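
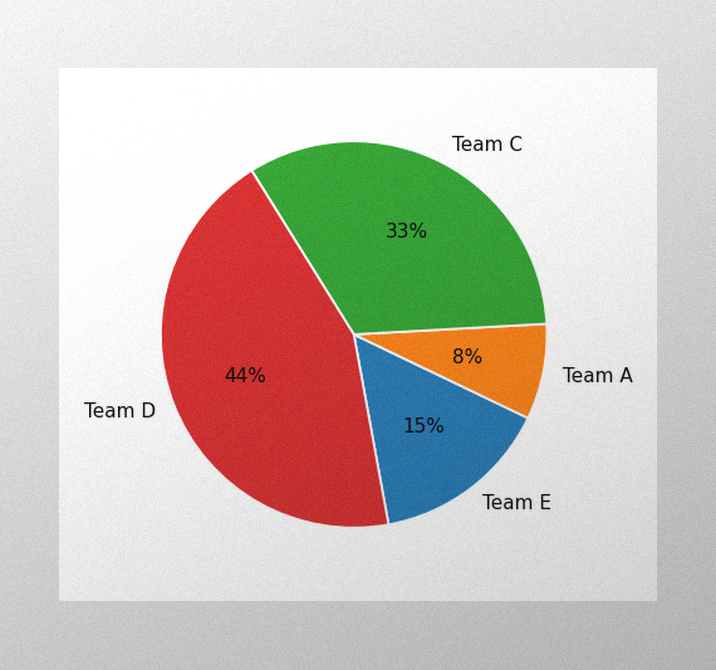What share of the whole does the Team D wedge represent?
The image has some photo noise and uneven lighting. The Team D slice takes up 44% of the pie.

44%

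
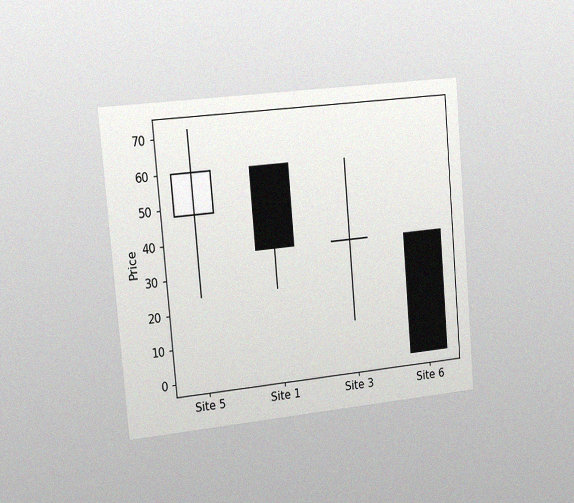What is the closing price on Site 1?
36

The chart is tilted about 5° counter-clockwise and viewed slightly from the left, with some photo noise. The Site 1 candle closes at 36.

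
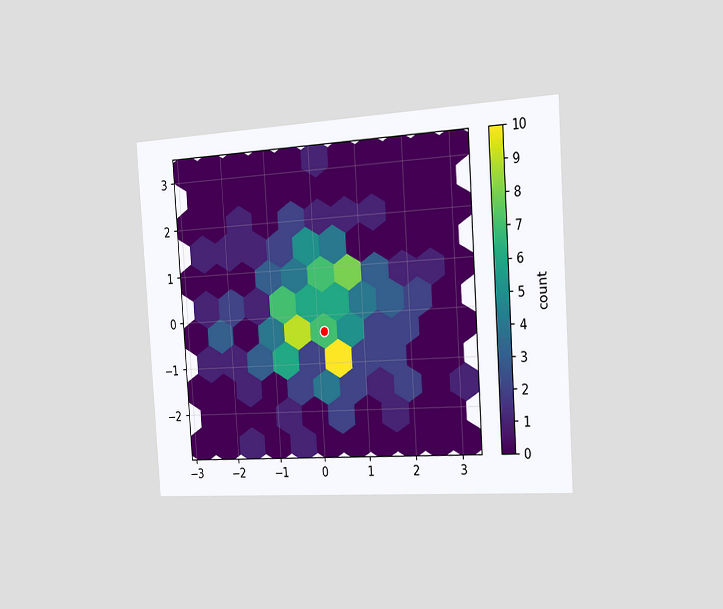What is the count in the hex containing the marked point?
7

The chart is tilted about 4° counter-clockwise and viewed slightly from the right. The marked hex reads 7 on the colorbar.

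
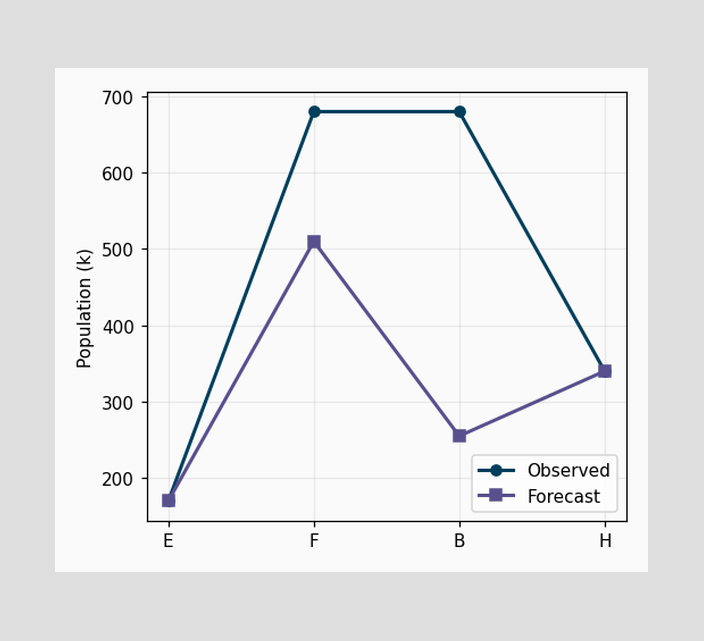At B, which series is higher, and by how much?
At B, Observed sits above the other line by 425k.

Observed, by 425k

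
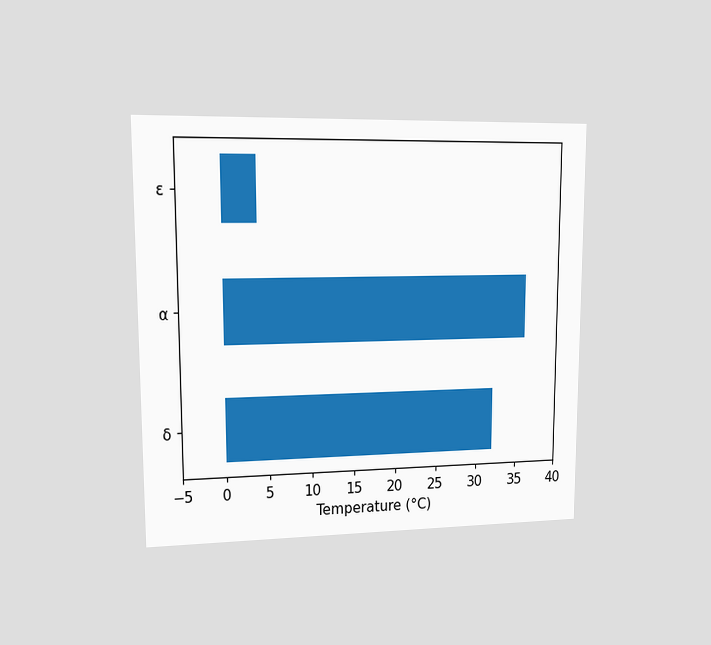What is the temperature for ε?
4°C

The chart is viewed at a slight angle. Reading along the chart's x-axis, the ε bar reaches 4°C.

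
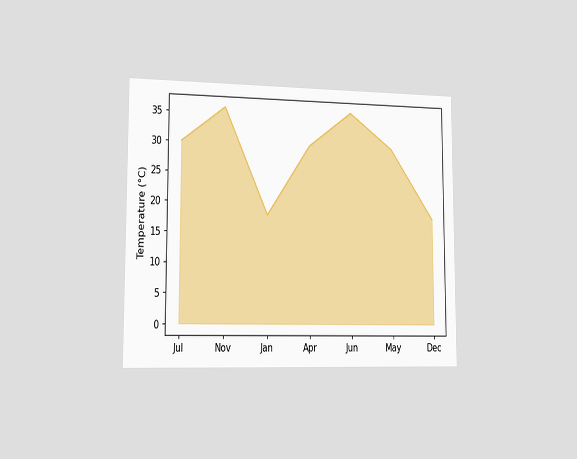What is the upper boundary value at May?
The chart is viewed slightly from the left. At May the upper boundary is at 30°C.

30°C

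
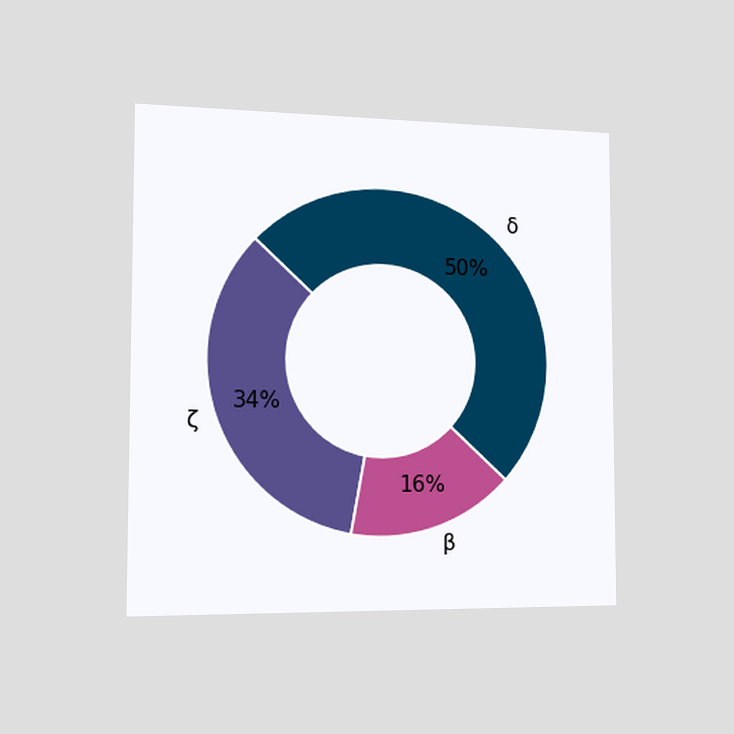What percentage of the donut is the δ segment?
50%

The chart is viewed slightly from the left. The δ segment takes up 50% of the ring.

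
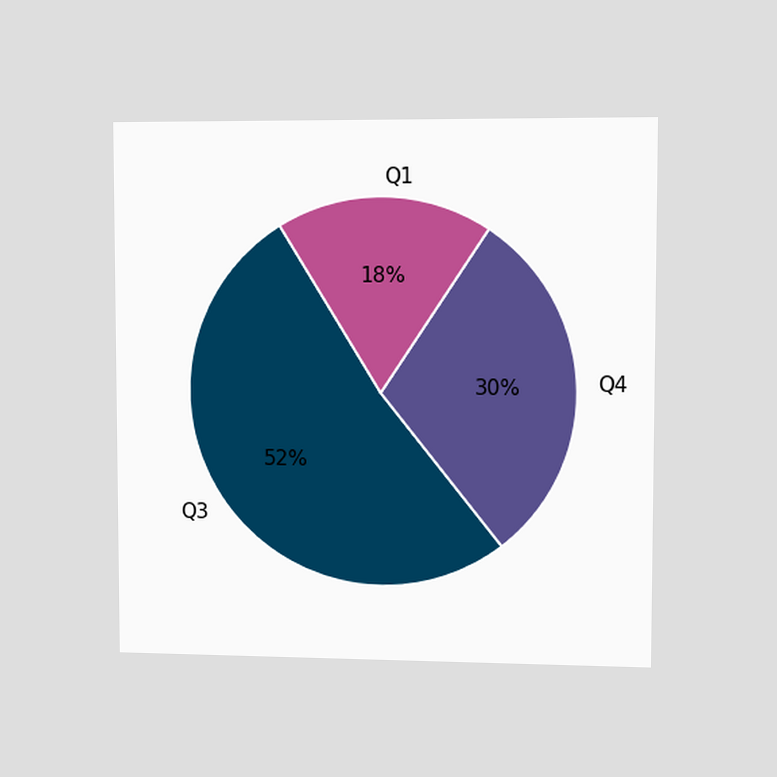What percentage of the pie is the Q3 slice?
52%

The chart is viewed slightly from the right. The Q3 slice takes up 52% of the pie.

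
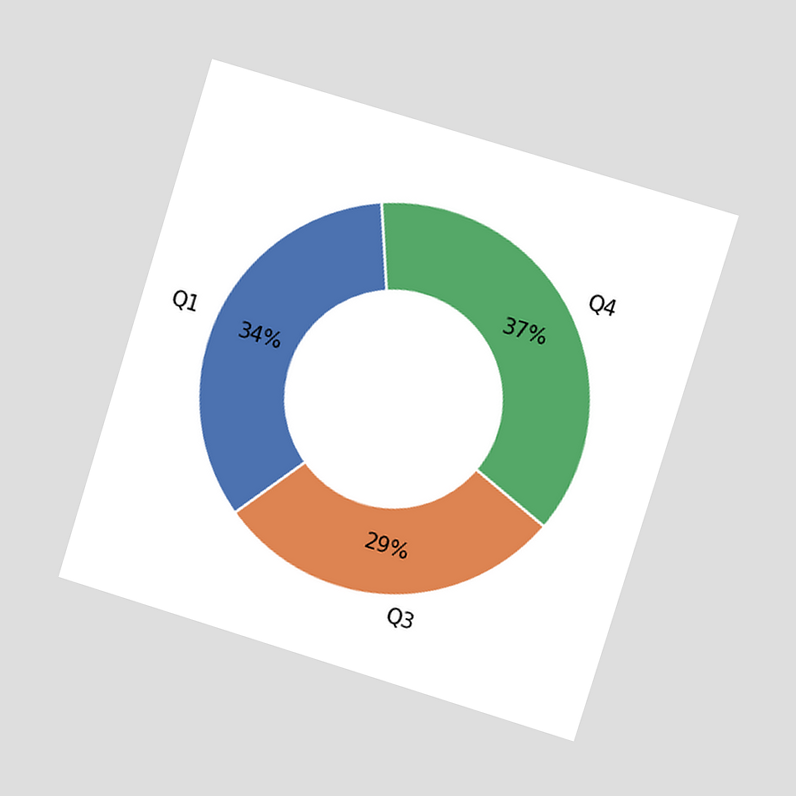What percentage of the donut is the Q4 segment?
37%

The chart is tilted about 17° clockwise and viewed slightly from the right. The Q4 segment takes up 37% of the ring.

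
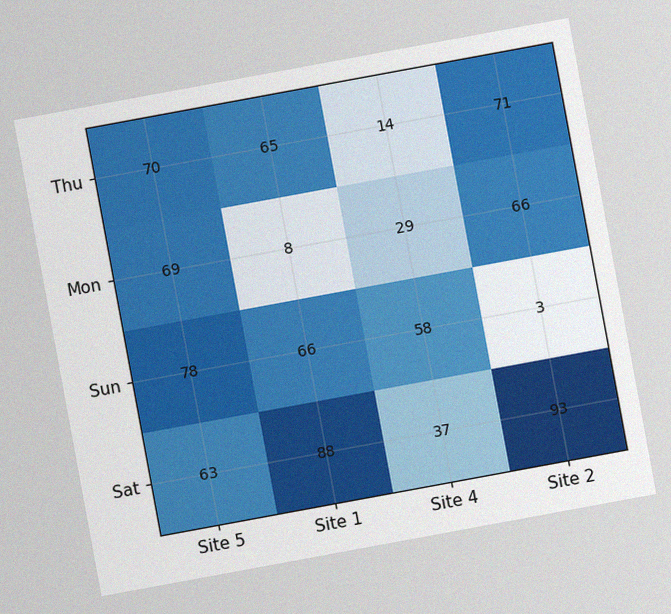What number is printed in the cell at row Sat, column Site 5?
The chart is tilted about 10° counter-clockwise, with some photo noise. The (Sat, Site 5) cell reads 63.

63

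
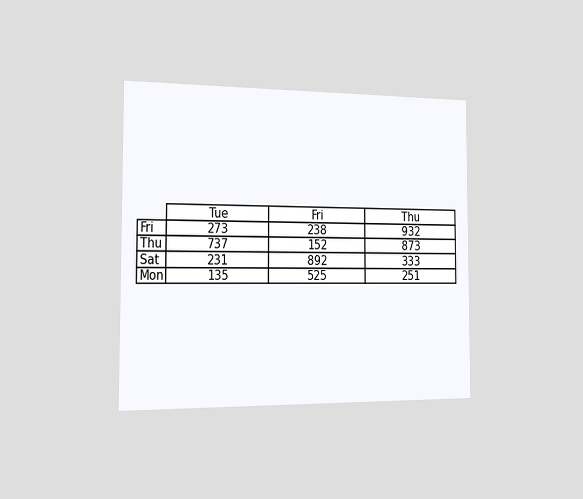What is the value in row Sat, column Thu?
The chart is viewed slightly from the left. The (Sat, Thu) cell reads 333.

333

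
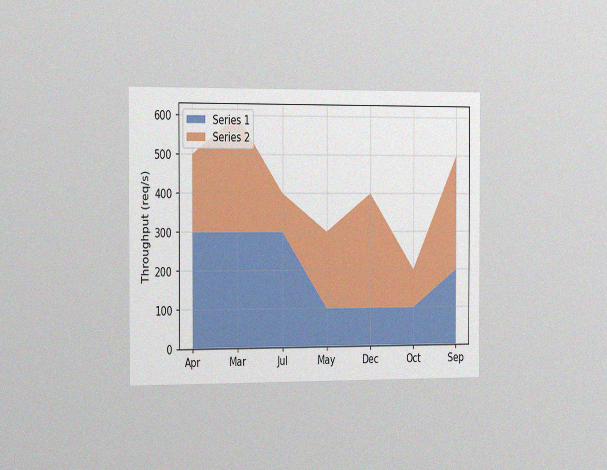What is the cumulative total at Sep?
500req/s

The chart is viewed slightly from the left, with some photo noise. The stacked total at Sep reaches 500req/s.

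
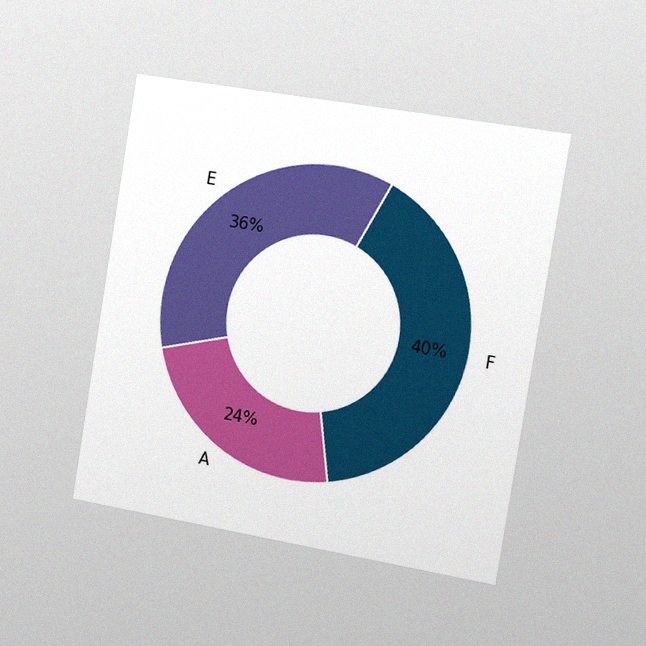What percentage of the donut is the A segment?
24%

The chart is tilted about 9° clockwise and viewed slightly from the right, with some photo noise. The A segment takes up 24% of the ring.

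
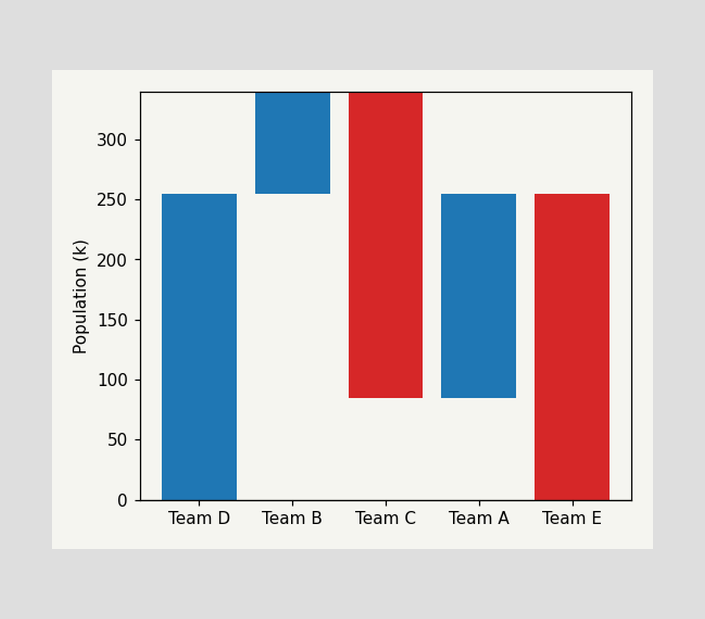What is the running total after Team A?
255k

After Team A the running total reaches 255k.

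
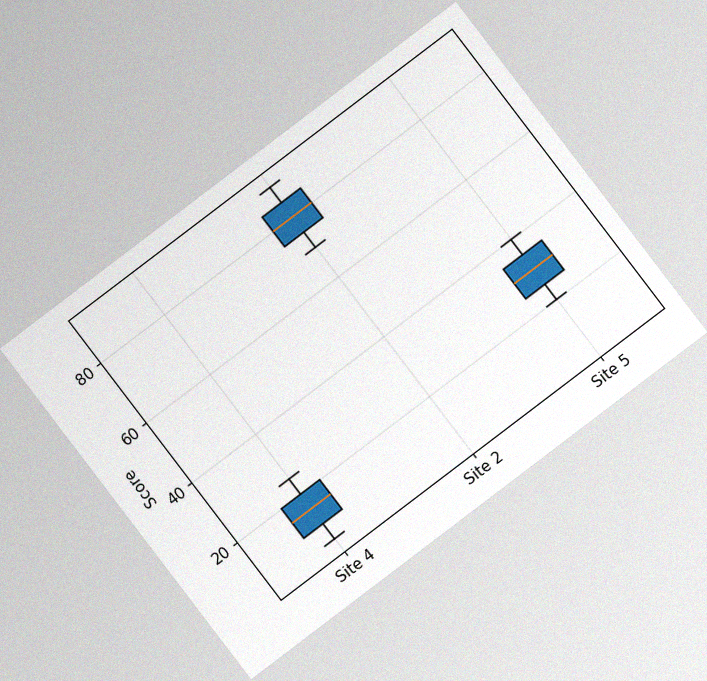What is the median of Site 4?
15

The chart is tilted about 37° counter-clockwise, with some photo noise. The median line in the Site 4 box sits at 15.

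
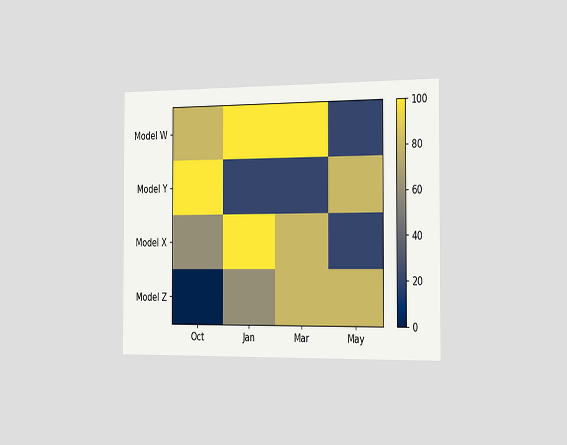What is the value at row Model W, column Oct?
The chart is viewed slightly from the right. Matching cell (Model W, Oct) against the colorbar gives 80.

80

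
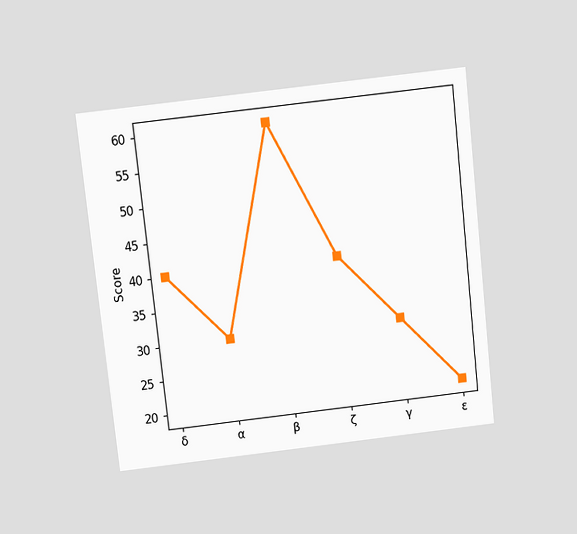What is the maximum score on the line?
60

The chart is tilted about 6° counter-clockwise and viewed slightly from above. The highest point is at β, and reading across to the y-axis gives 60.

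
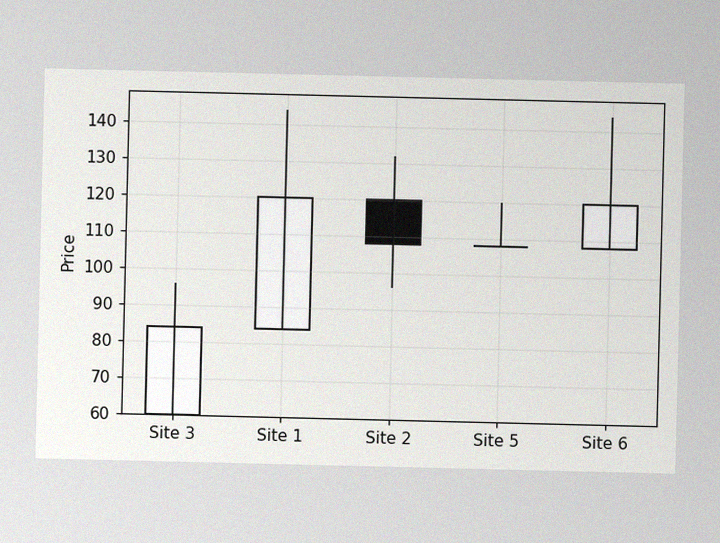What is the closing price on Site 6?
The image has some photo noise and uneven lighting. The Site 6 candle closes at 120.

120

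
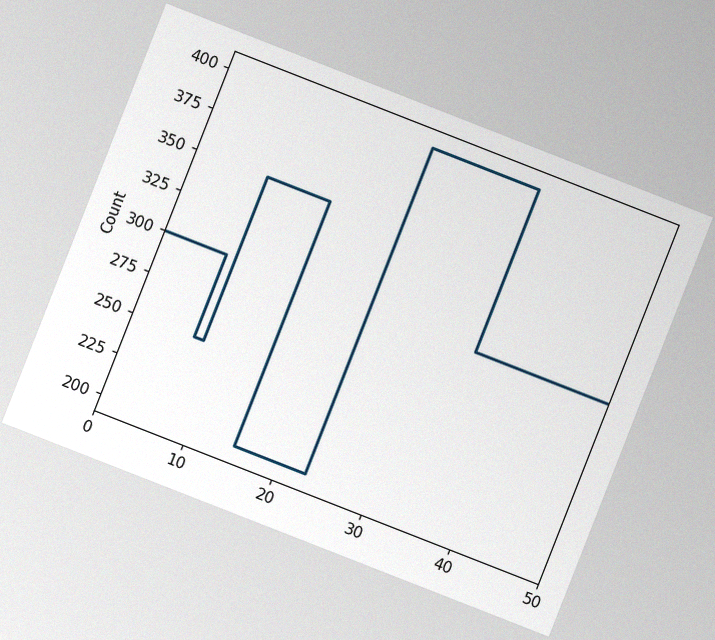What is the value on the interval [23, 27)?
The chart is tilted about 21° clockwise, with some photo noise. On [23, 27) the step sits at 400.

400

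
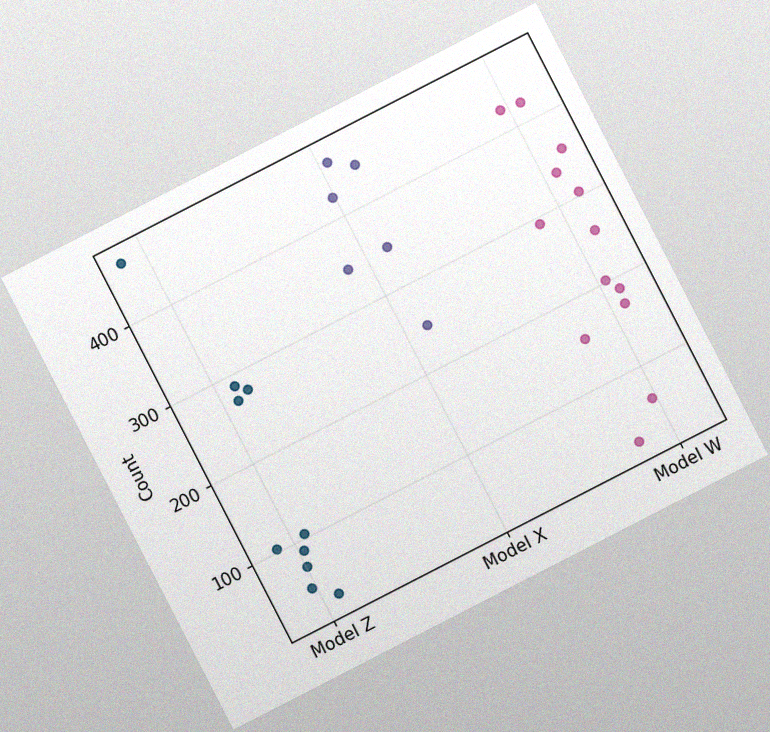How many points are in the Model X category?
6

The chart is tilted about 27° counter-clockwise, with some photo noise. Counting the markers in the Model X column gives 6.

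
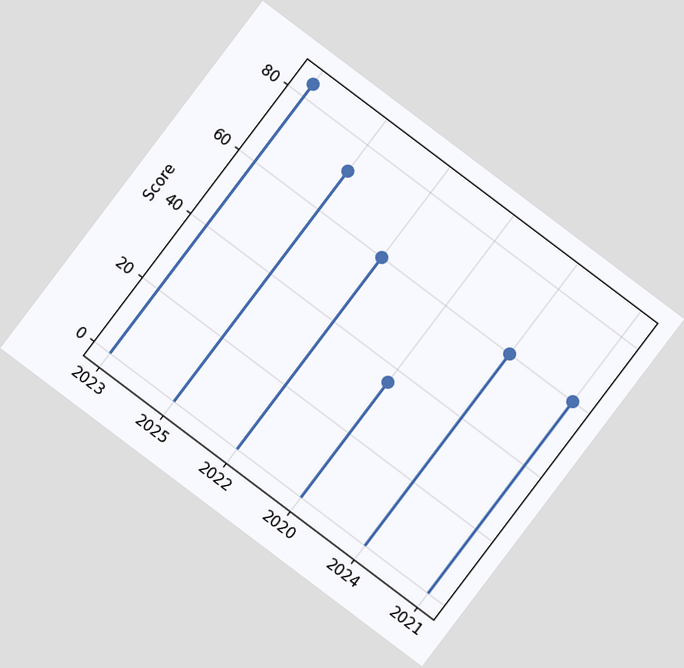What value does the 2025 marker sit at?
The chart is tilted about 37° clockwise. The 2025 marker sits at 72.

72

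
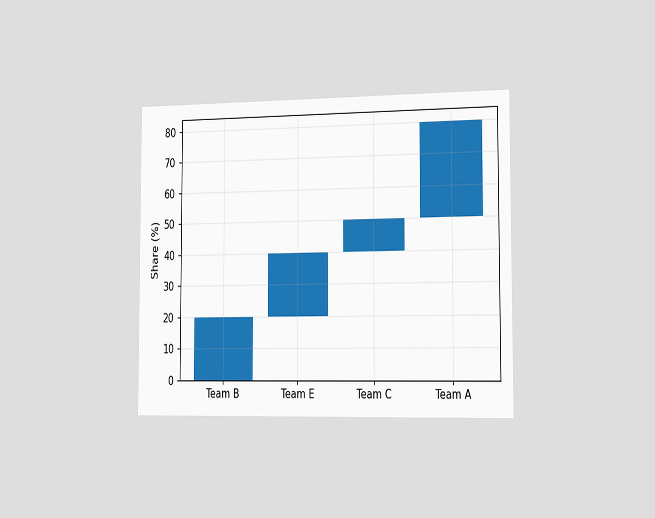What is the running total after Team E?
The chart is viewed slightly from the right. After Team E the running total reaches 40%.

40%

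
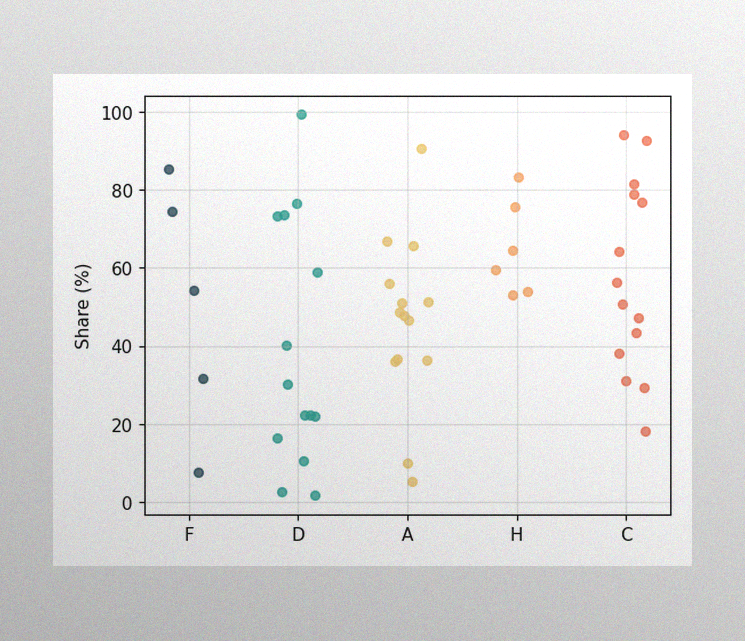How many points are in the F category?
5

The image has some photo noise and uneven lighting. Counting the markers in the F column gives 5.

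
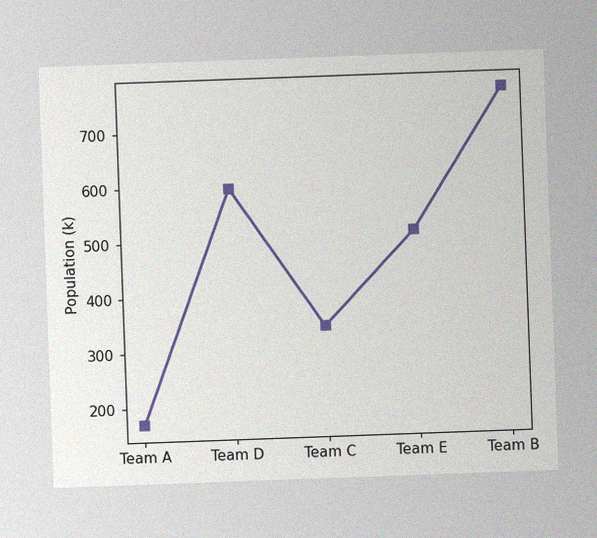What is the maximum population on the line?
The chart is tilted about 2° counter-clockwise, with some photo noise. The highest point is at Team B, and reading across to the y-axis gives 765k.

765k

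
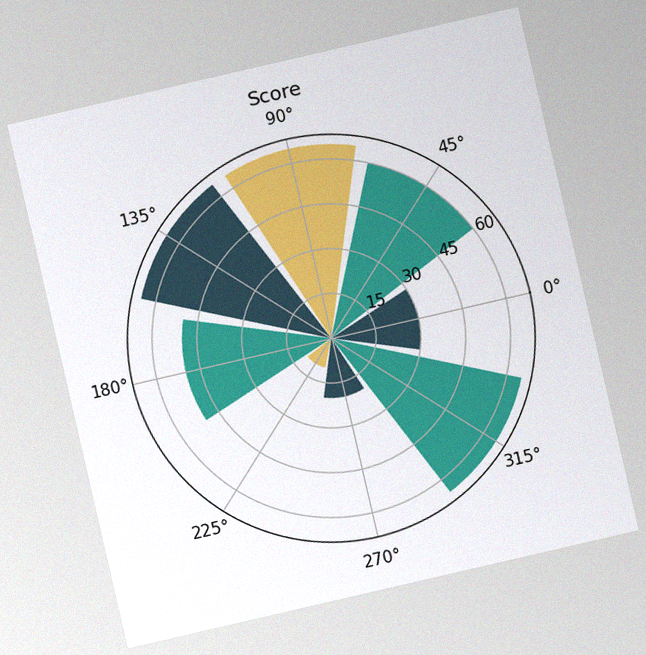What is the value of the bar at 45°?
60

The chart is tilted about 13° counter-clockwise, with some photo noise. The bar at 45° reaches 60 on the radial axis.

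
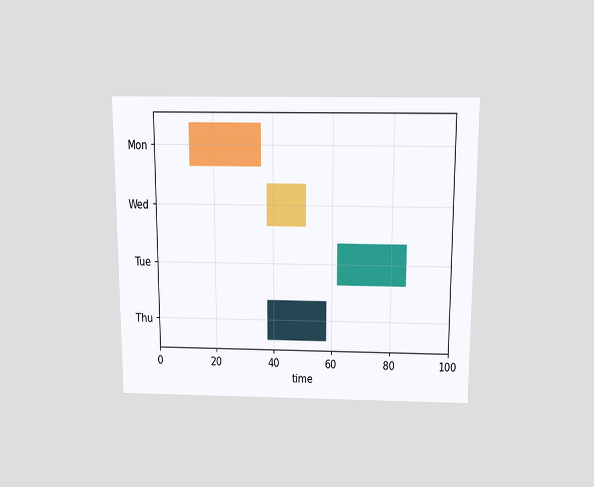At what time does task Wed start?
The chart is viewed slightly from above. The Wed bar begins at t=38.

38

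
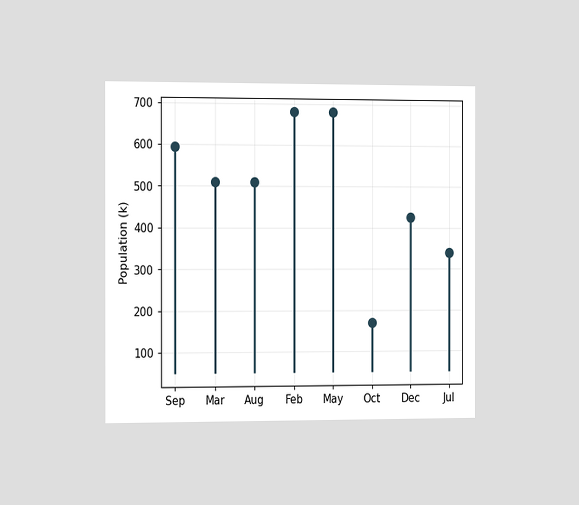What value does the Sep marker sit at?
The chart is viewed slightly from the left. The Sep marker sits at 595k.

595k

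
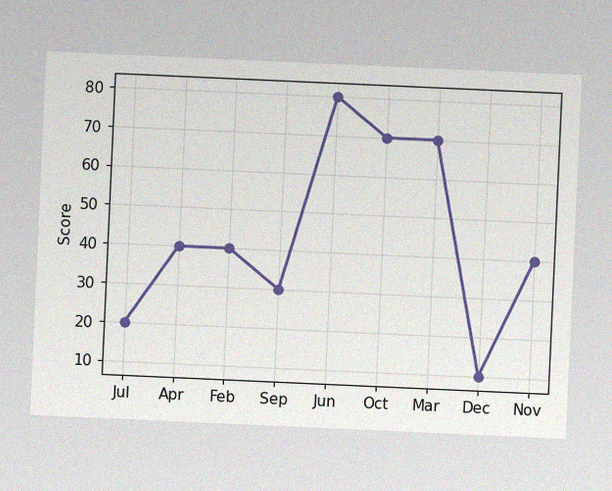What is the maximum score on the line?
The chart is tilted about 3° clockwise, with some photo noise. The highest point is at Jun, and reading across to the y-axis gives 80.

80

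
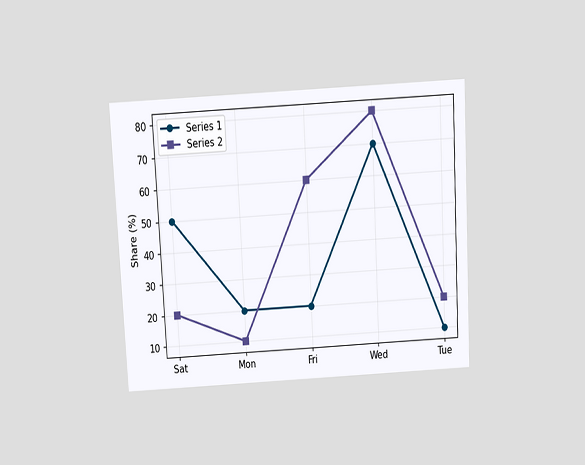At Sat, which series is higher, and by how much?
The chart is tilted about 3° counter-clockwise and viewed slightly from above. At Sat, Series 1 sits above the other line by 30%.

Series 1, by 30%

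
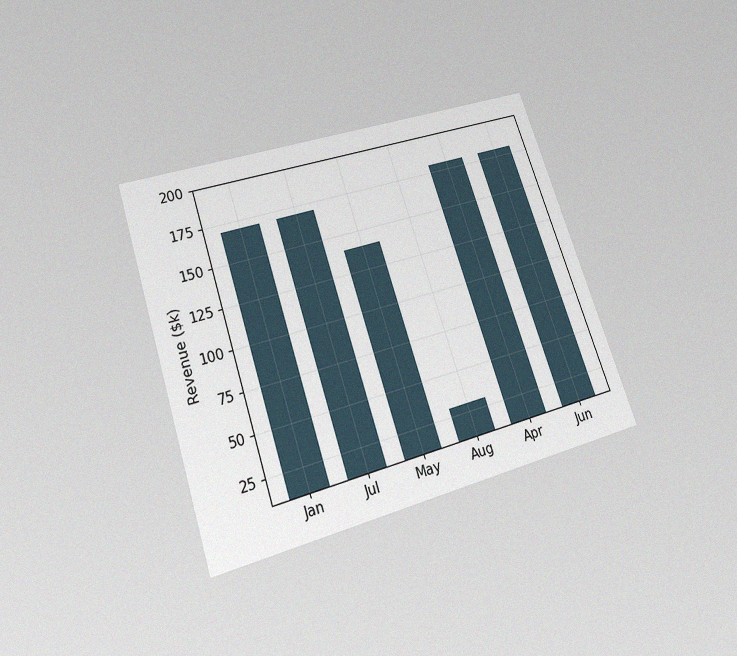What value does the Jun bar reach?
$180k

The chart is tilted about 18° counter-clockwise and viewed slightly from below, with some photo noise. Reading along the chart's y-axis, the Jun bar reaches $180k.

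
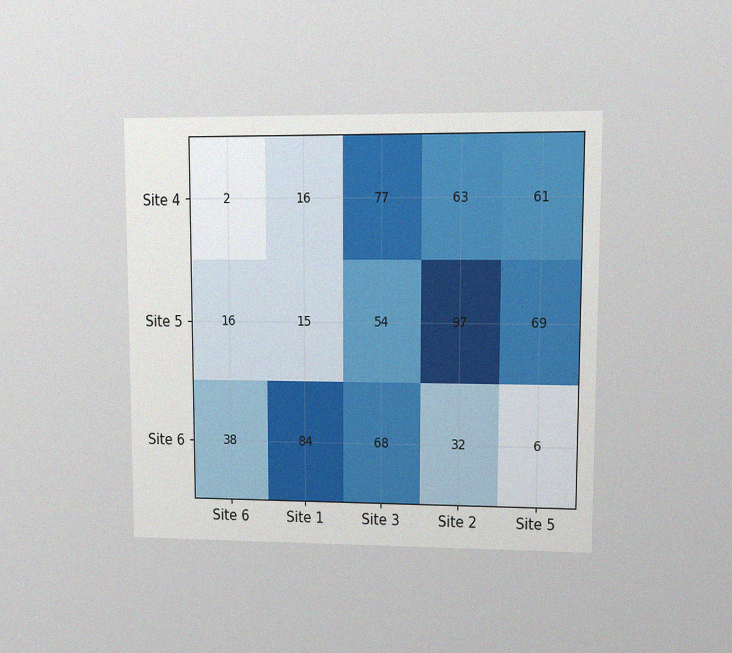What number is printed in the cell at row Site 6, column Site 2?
The chart is viewed at a slight angle, with some photo noise. The (Site 6, Site 2) cell reads 32.

32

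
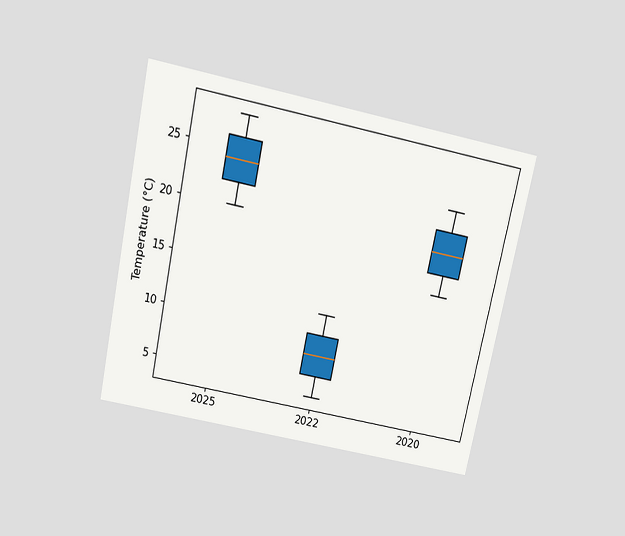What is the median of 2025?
24°C

The chart is tilted about 12° clockwise and viewed slightly from above. The median line in the 2025 box sits at 24°C.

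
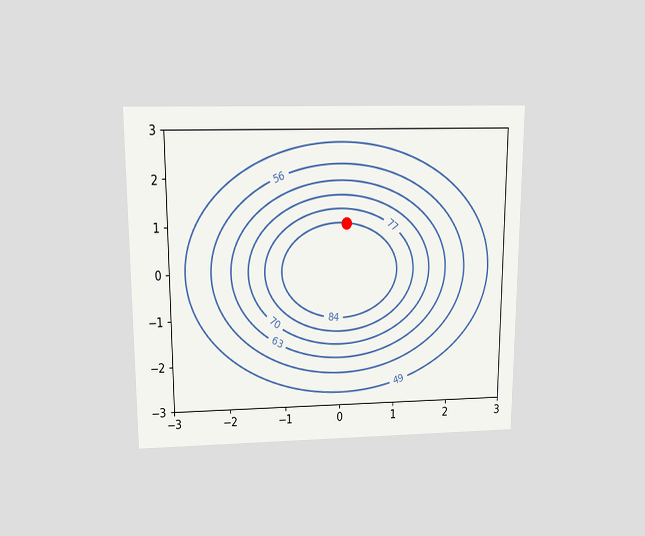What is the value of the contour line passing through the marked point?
84

The chart is viewed slightly from above. The marked point sits on the contour labelled 84.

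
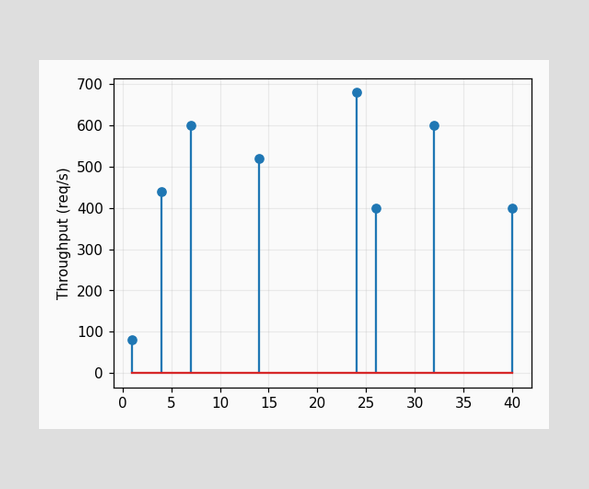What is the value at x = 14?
520req/s

The stem at x=14 reaches 520req/s.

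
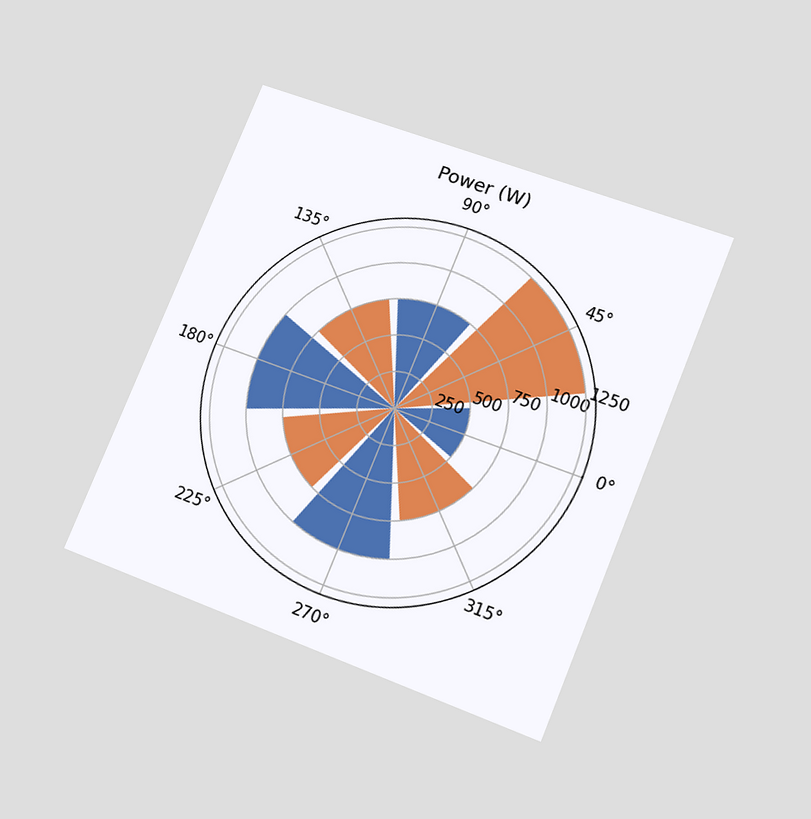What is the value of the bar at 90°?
750W

The chart is tilted about 22° clockwise and viewed slightly from below. The bar at 90° reaches 750W on the radial axis.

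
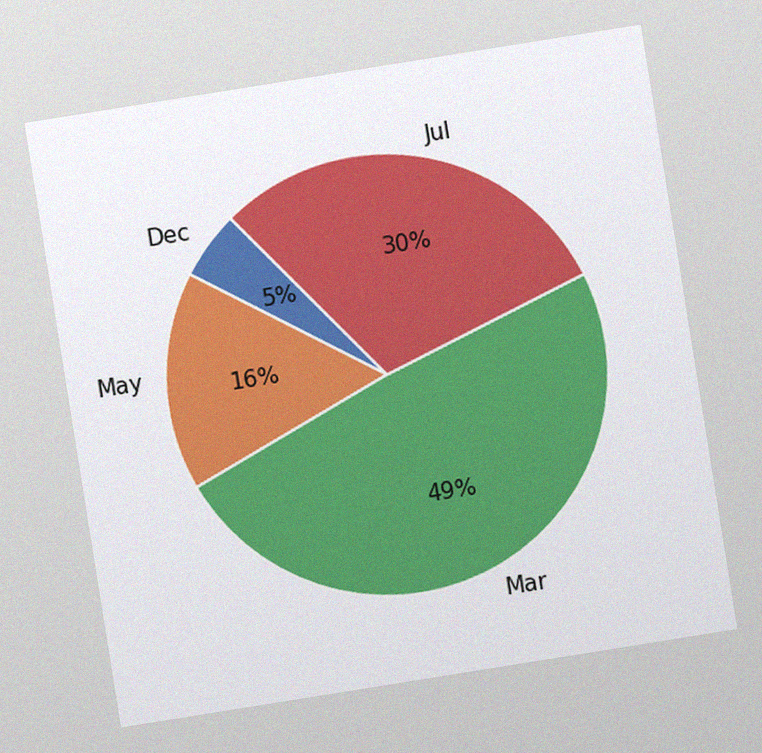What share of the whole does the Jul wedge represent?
The chart is tilted about 9° counter-clockwise, with some photo noise. The Jul slice takes up 30% of the pie.

30%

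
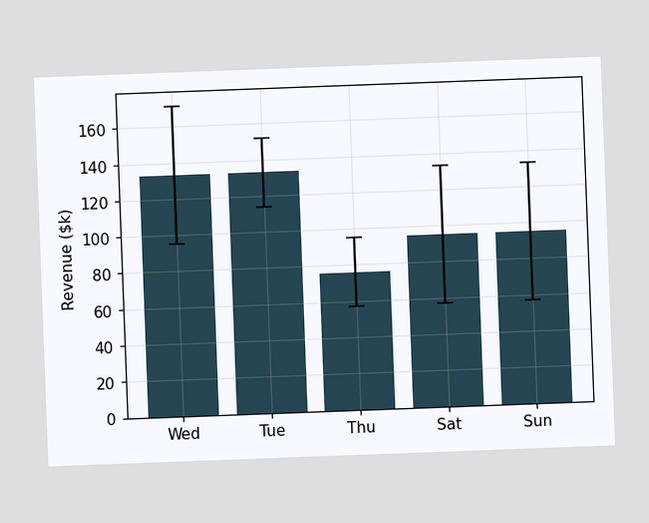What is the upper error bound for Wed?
The chart is tilted about 2° counter-clockwise. The Wed bar's upper whisker reaches $171k.

$171k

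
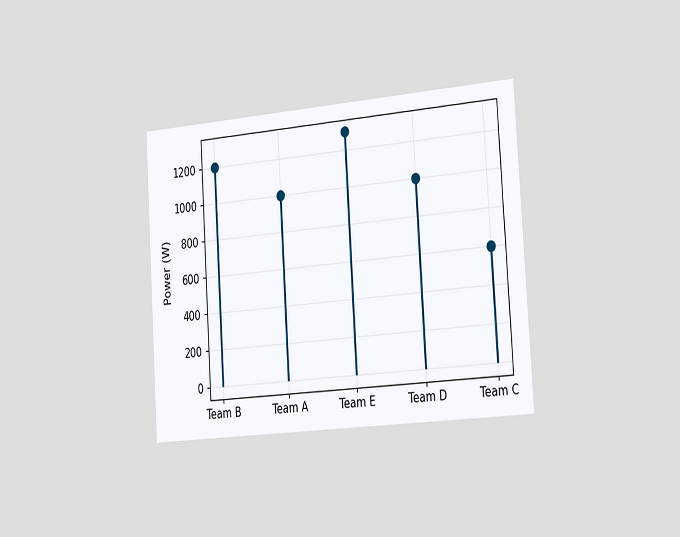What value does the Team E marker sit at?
1300W

The chart is tilted about 4° counter-clockwise and viewed slightly from the right. The Team E marker sits at 1300W.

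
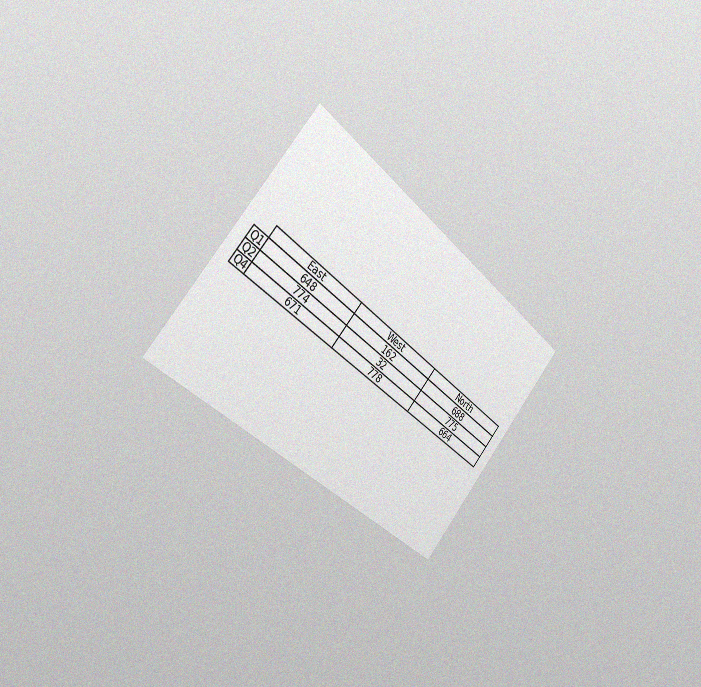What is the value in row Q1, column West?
162

The chart is tilted about 41° clockwise and viewed slightly from the left, with some photo noise. The (Q1, West) cell reads 162.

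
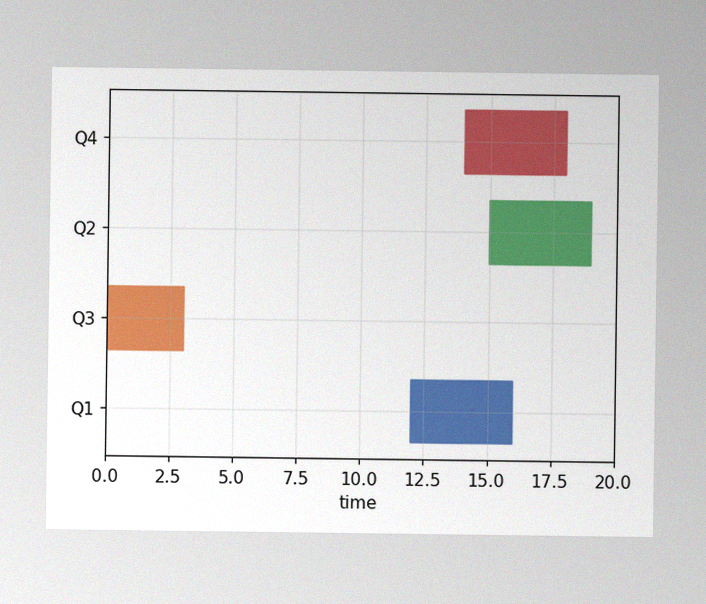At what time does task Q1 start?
12

The image has some photo noise and uneven lighting. The Q1 bar begins at t=12.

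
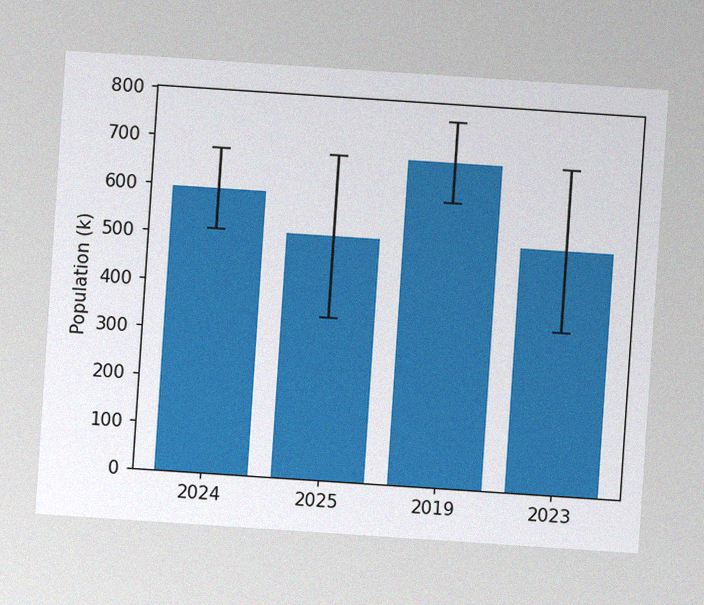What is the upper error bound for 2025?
680k

The chart is tilted about 4° clockwise, with some photo noise. The 2025 bar's upper whisker reaches 680k.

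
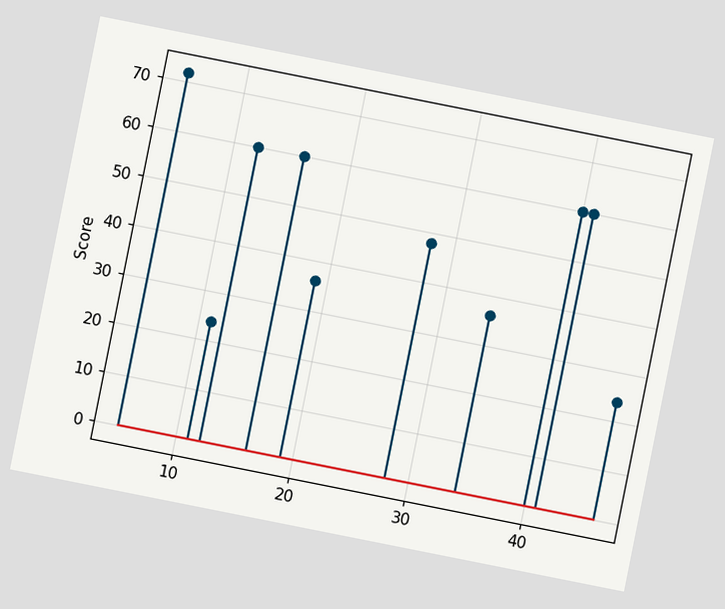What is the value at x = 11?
24

The chart is tilted about 11° clockwise. The stem at x=11 reaches 24.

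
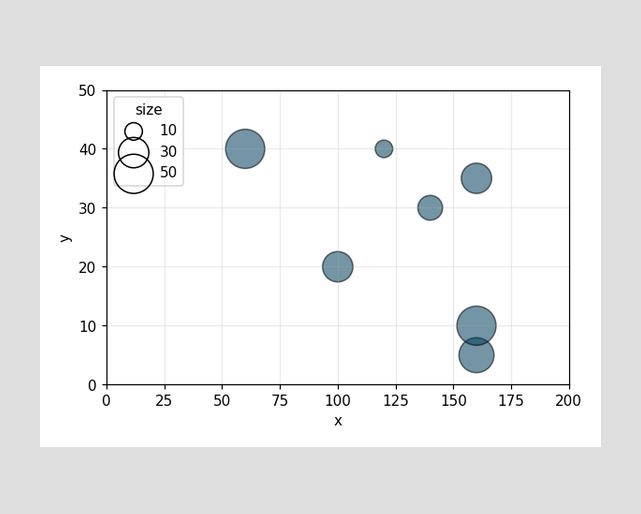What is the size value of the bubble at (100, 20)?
Matching the bubble at (100, 20) against the size legend gives 30.

30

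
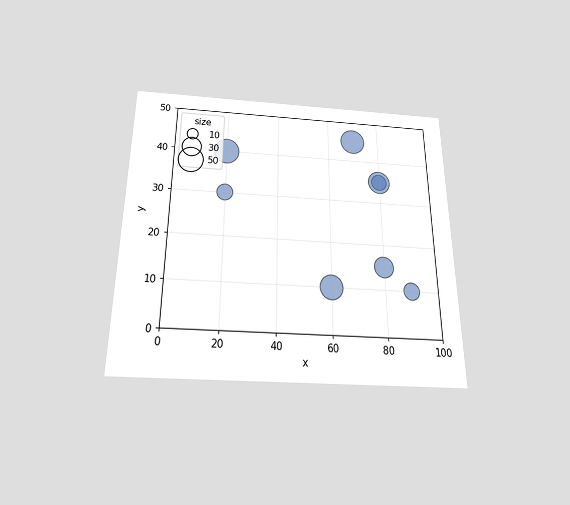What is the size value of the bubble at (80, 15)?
30

The chart is viewed slightly from below. Matching the bubble at (80, 15) against the size legend gives 30.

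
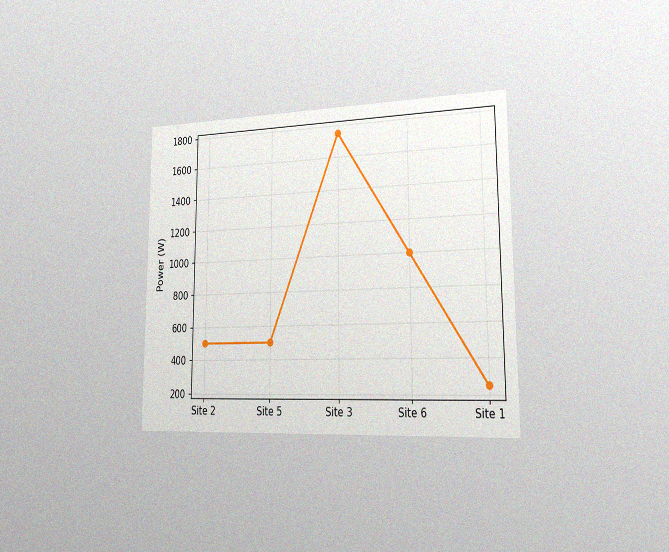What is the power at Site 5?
500W

The chart is viewed slightly from the right, with some photo noise. At Site 5, the line is at 500W.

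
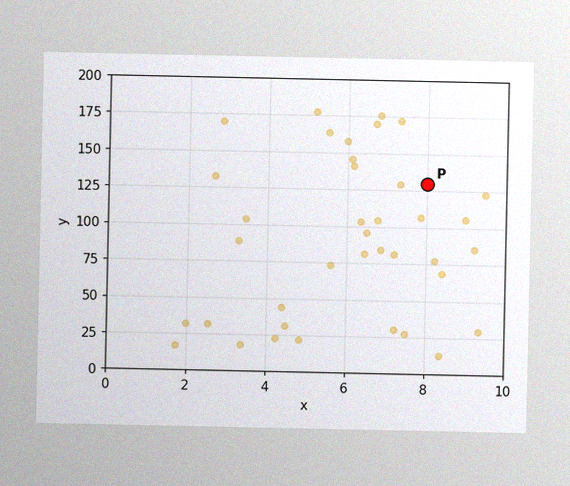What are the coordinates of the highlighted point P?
(8, 130)

The image has some photo noise and uneven lighting. Following the gridlines from P to each axis, P sits at (8, 130).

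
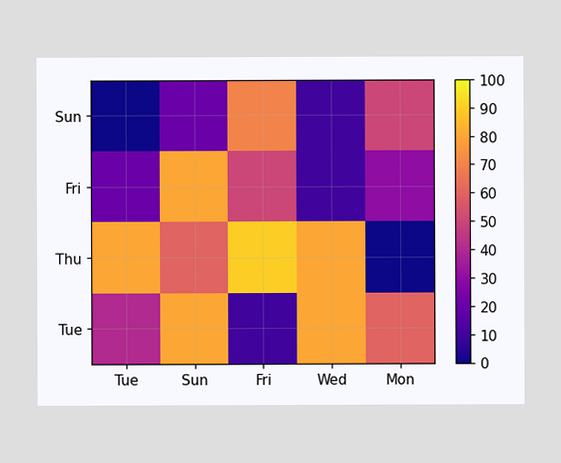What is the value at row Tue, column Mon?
60

Matching cell (Tue, Mon) against the colorbar gives 60.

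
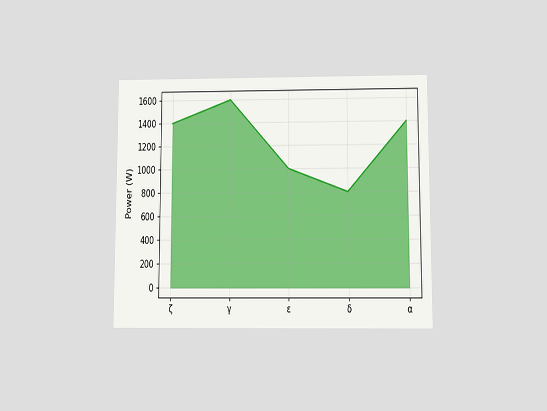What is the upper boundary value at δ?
The chart is viewed slightly from below. At δ the upper boundary is at 800W.

800W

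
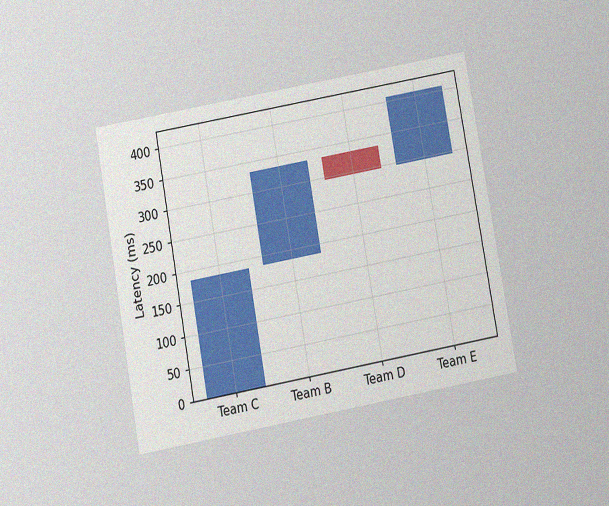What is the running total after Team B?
333ms

The chart is tilted about 10° counter-clockwise and viewed slightly from below, with some photo noise. After Team B the running total reaches 333ms.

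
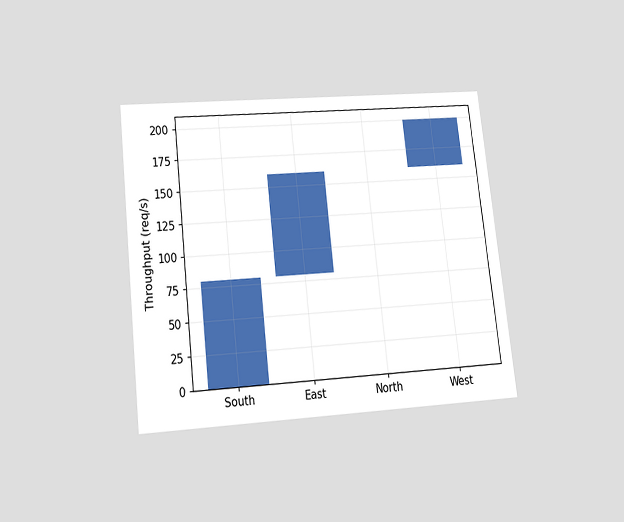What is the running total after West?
The chart is tilted about 6° counter-clockwise and viewed slightly from below. After West the running total reaches 200req/s.

200req/s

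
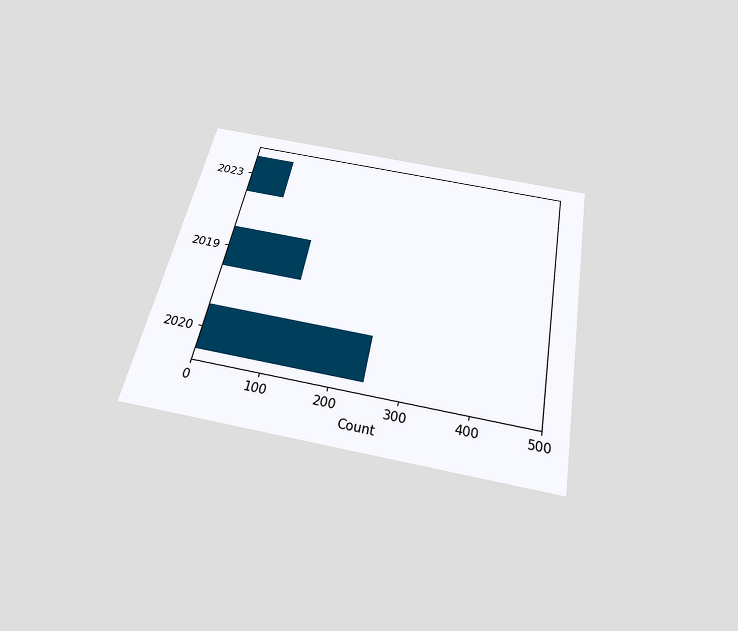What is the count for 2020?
The chart is tilted about 11° clockwise and viewed slightly from below. Reading along the chart's x-axis, the 2020 bar reaches 248.

248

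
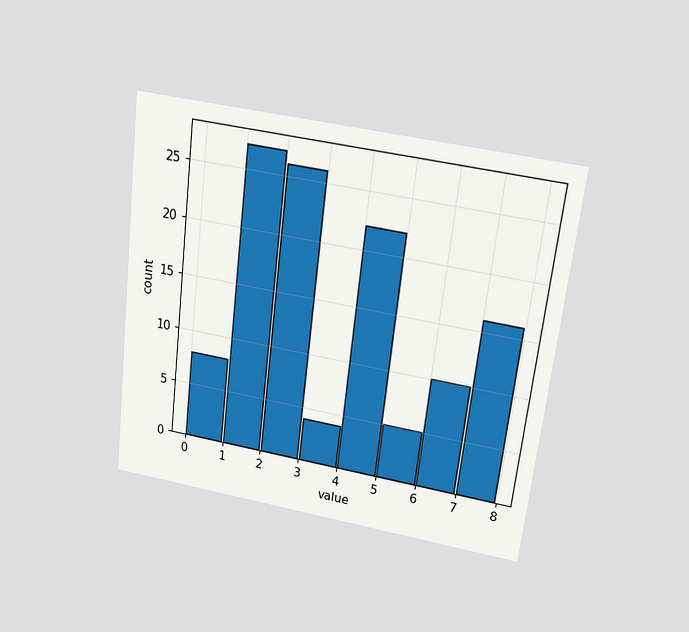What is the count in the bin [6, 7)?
10

The chart is tilted about 7° clockwise and viewed slightly from above. The [6, 7) bin has height 10.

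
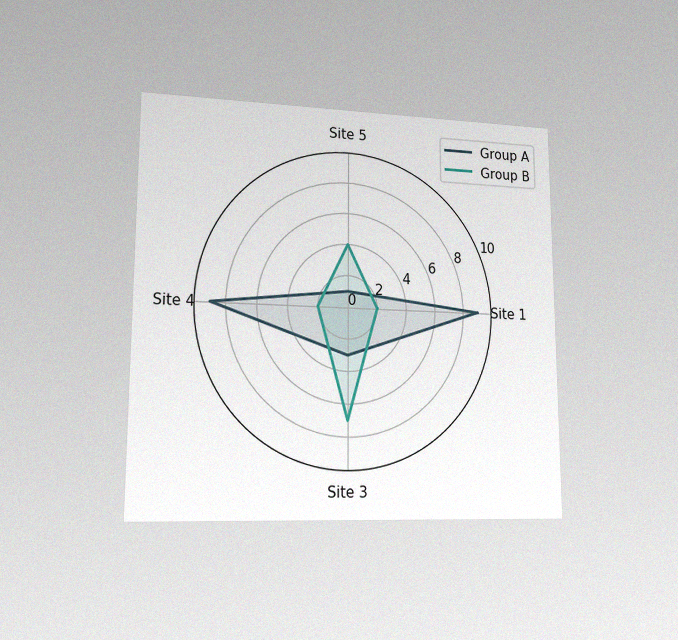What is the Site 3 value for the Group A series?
3

The chart is viewed at a slight angle, with some photo noise. On the Site 3 axis, Group A reaches 3.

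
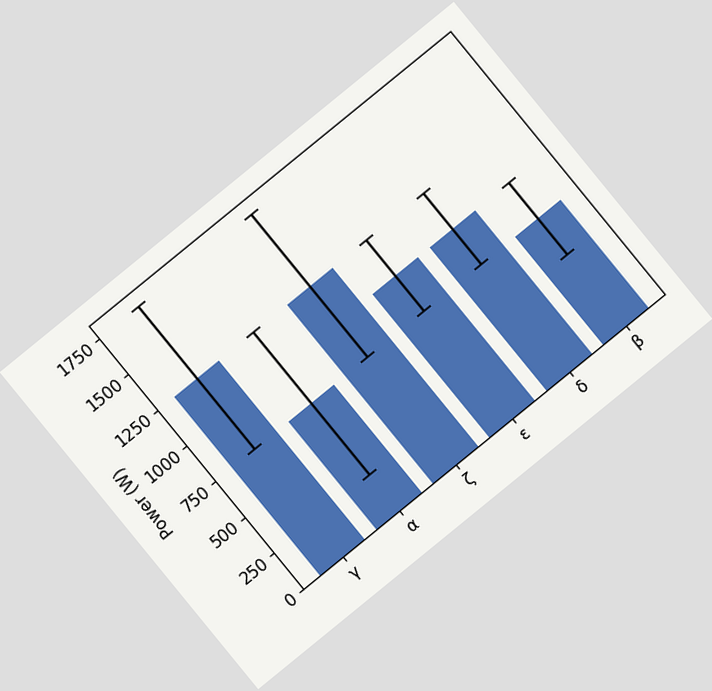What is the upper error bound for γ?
1750W

The chart is tilted about 39° counter-clockwise. The γ bar's upper whisker reaches 1750W.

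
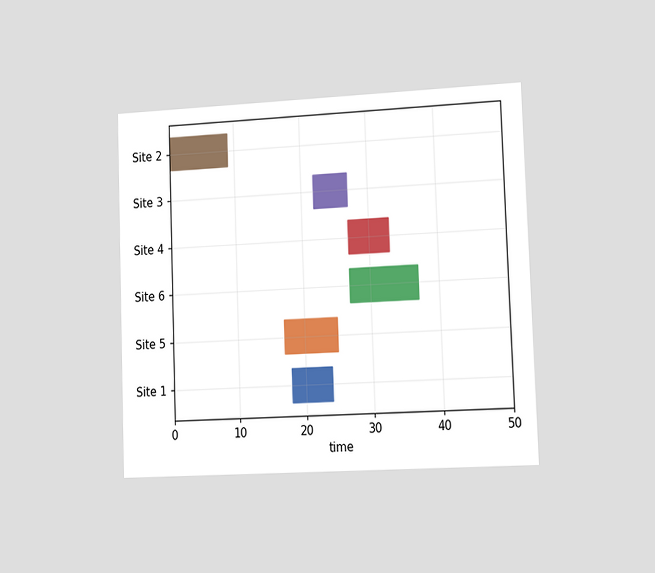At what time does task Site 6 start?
The chart is tilted about 2° counter-clockwise and viewed slightly from the right. The Site 6 bar begins at t=27.

27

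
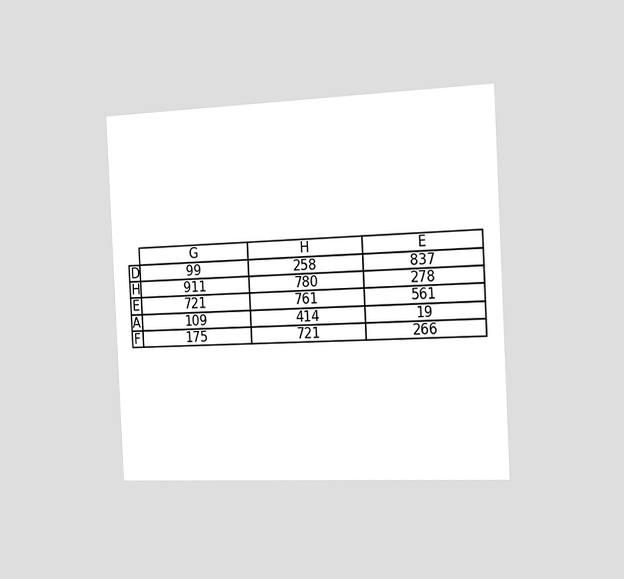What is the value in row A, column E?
The chart is tilted about 3° counter-clockwise and viewed slightly from the right. The (A, E) cell reads 19.

19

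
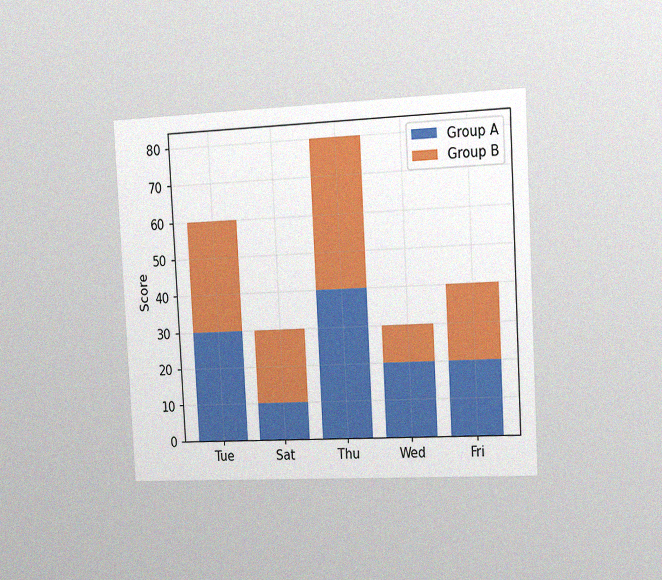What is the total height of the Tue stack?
The chart is tilted about 3° counter-clockwise and viewed slightly from the right, with some photo noise. The Tue stack's top reaches 60 on the y-axis.

60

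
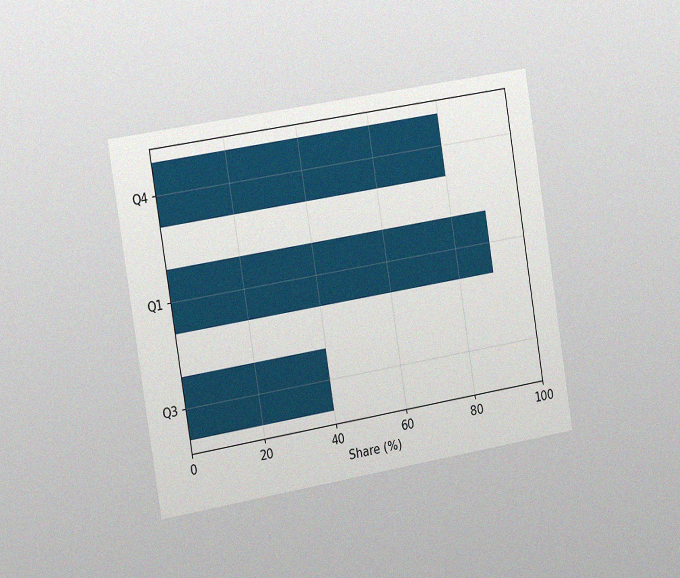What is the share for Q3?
The chart is tilted about 9° counter-clockwise and viewed slightly from the left, with some photo noise. Reading along the chart's x-axis, the Q3 bar reaches 40%.

40%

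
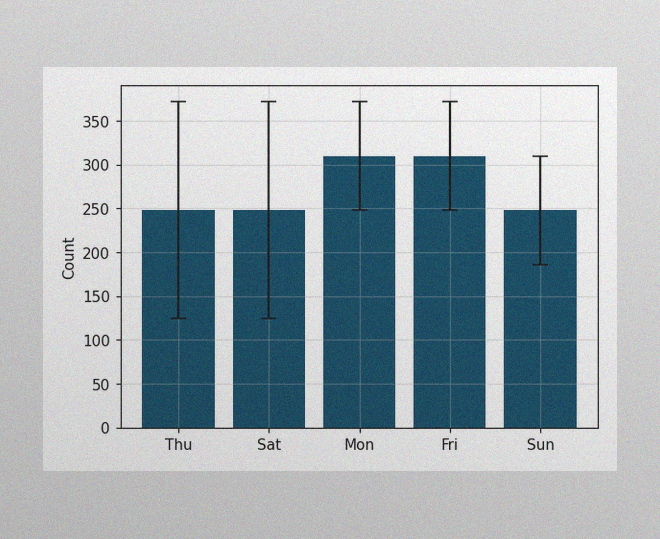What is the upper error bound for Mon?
The image has some photo noise and uneven lighting. The Mon bar's upper whisker reaches 372.

372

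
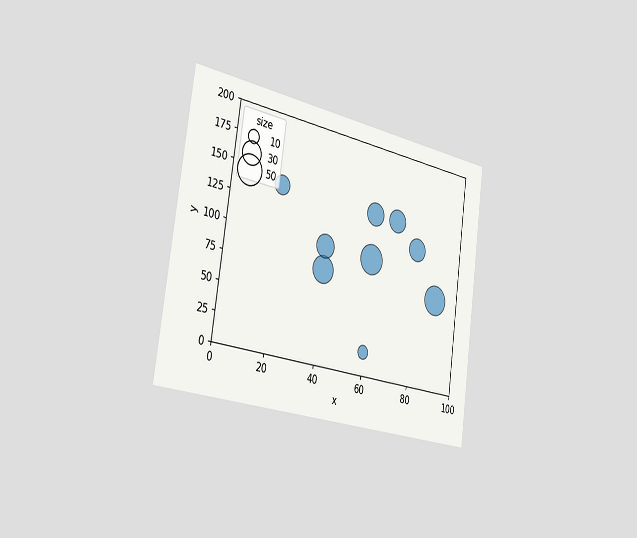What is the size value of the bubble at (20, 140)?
The chart is tilted about 8° clockwise and viewed slightly from the left. Matching the bubble at (20, 140) against the size legend gives 20.

20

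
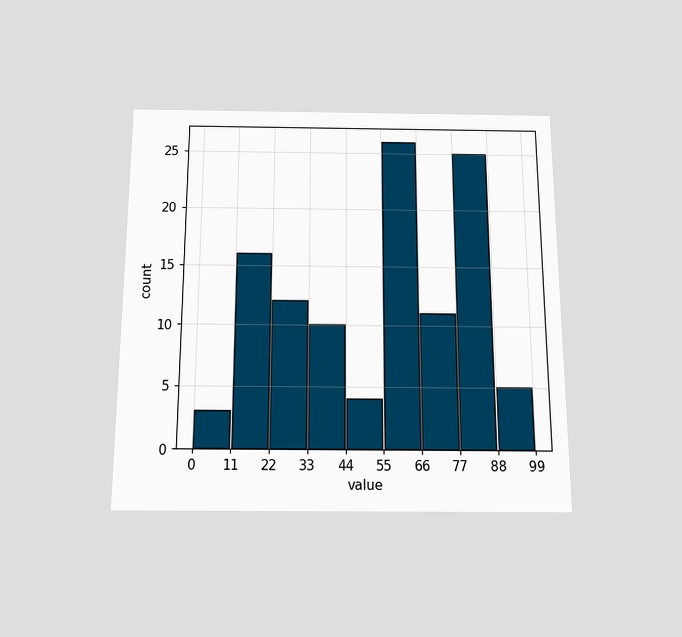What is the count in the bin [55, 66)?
26

The chart is viewed slightly from below. The [55, 66) bin has height 26.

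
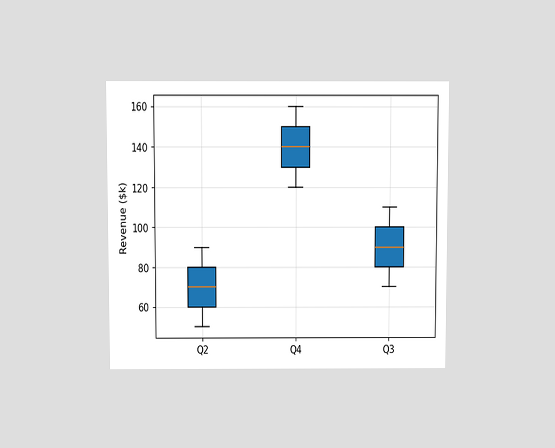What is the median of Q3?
The chart is viewed slightly from above. The median line in the Q3 box sits at $90k.

$90k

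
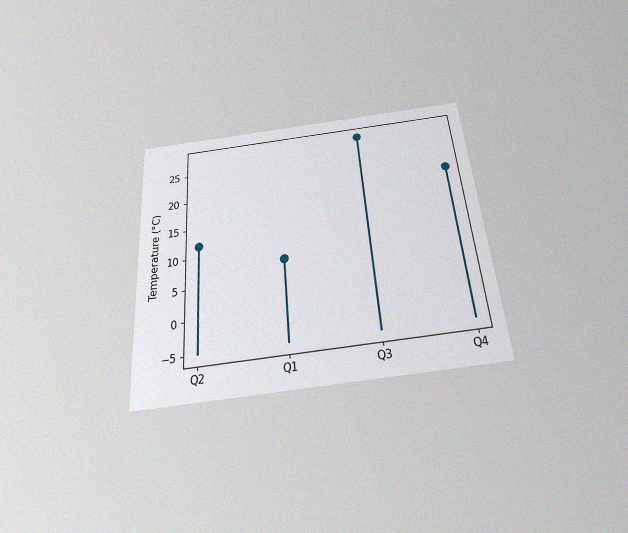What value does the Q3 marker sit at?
The chart is tilted about 4° counter-clockwise and viewed slightly from below, with some photo noise. The Q3 marker sits at 28°C.

28°C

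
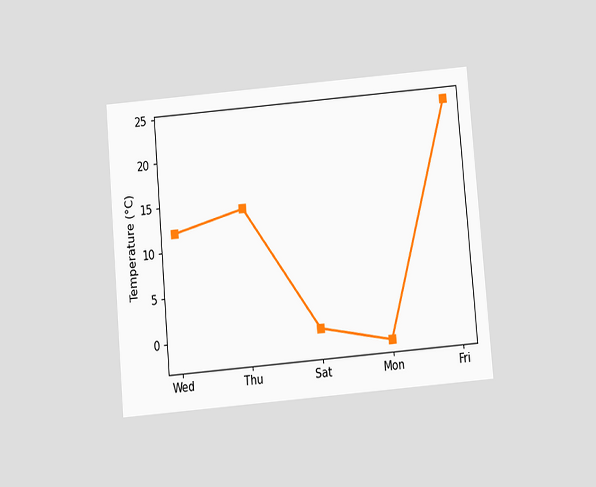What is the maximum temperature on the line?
24°C

The chart is tilted about 5° counter-clockwise and viewed slightly from below. The highest point is at Fri, and reading across to the y-axis gives 24°C.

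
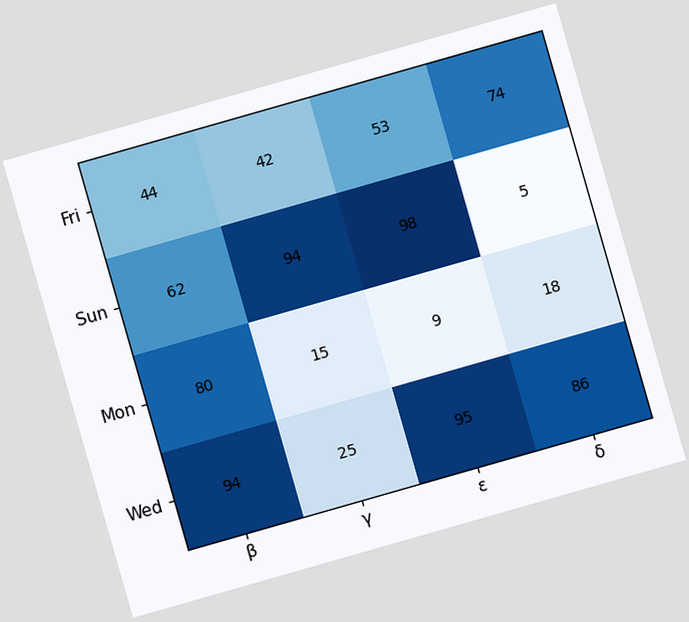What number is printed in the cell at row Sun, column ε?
98

The chart is tilted about 16° counter-clockwise. The (Sun, ε) cell reads 98.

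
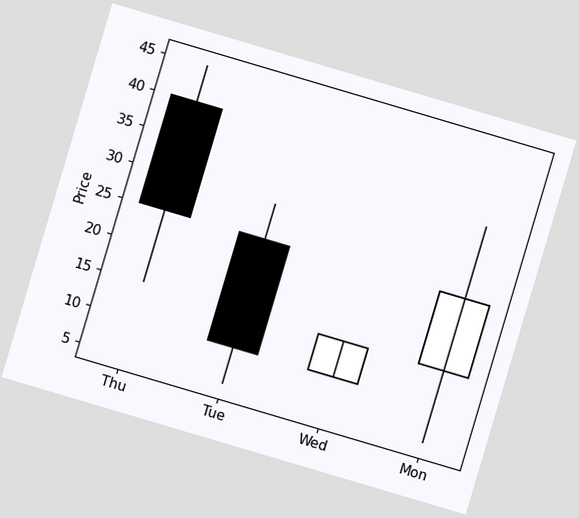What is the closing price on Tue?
10

The chart is tilted about 16° clockwise. The Tue candle closes at 10.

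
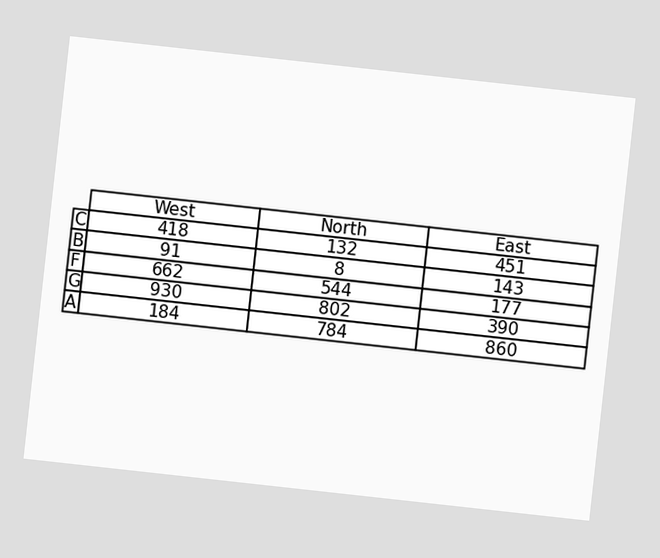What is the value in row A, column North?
784

The chart is tilted about 6° clockwise. The (A, North) cell reads 784.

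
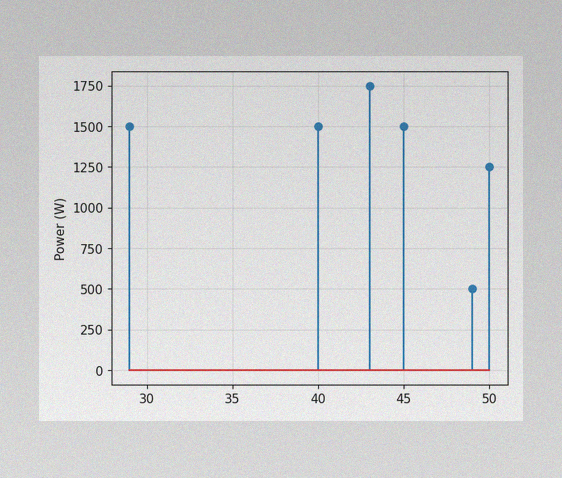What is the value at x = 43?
1750W

The image has some photo noise and uneven lighting. The stem at x=43 reaches 1750W.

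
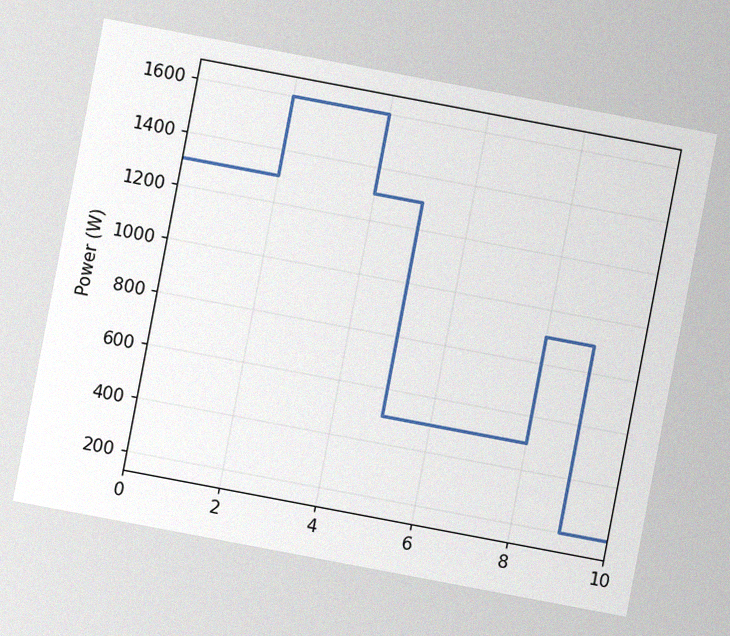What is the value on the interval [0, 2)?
The chart is tilted about 11° clockwise, with some photo noise. On [0, 2) the step sits at 1300W.

1300W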